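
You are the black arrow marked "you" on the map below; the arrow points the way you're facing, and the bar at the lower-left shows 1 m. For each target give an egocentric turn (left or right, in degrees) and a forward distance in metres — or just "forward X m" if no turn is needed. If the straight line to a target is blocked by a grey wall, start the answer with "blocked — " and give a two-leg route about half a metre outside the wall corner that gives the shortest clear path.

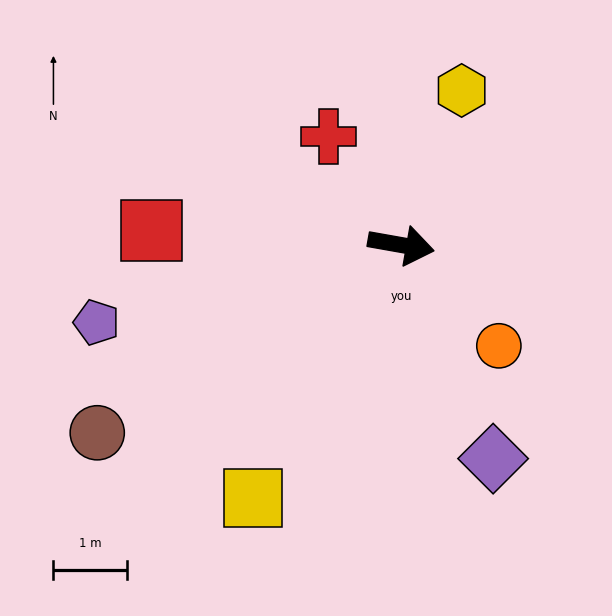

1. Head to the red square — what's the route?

turn right 173°, forward 3.4 m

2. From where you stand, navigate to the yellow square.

turn right 110°, forward 4.0 m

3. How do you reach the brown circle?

turn right 138°, forward 4.9 m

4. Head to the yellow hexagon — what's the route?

turn left 79°, forward 2.3 m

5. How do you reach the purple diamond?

turn right 57°, forward 3.2 m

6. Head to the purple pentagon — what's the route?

turn right 156°, forward 4.3 m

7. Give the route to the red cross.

turn left 134°, forward 1.8 m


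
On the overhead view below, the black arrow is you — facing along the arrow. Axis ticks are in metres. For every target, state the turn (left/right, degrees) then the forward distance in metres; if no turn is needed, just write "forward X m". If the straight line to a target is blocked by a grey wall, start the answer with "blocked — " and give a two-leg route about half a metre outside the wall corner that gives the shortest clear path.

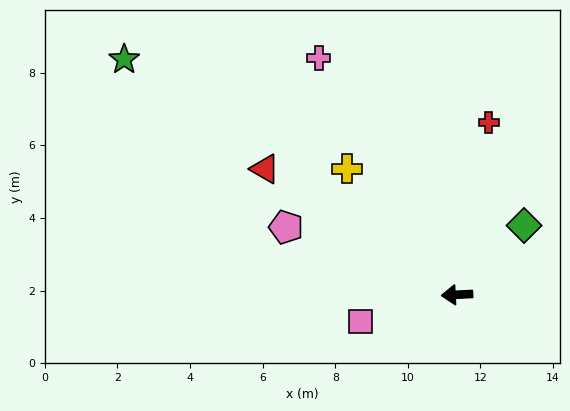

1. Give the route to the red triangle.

turn right 36°, forward 6.3 m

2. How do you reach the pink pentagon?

turn right 24°, forward 5.1 m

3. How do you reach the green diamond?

turn right 137°, forward 2.7 m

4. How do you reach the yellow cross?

turn right 52°, forward 4.6 m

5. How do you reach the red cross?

turn right 103°, forward 4.8 m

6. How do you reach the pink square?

turn left 13°, forward 2.8 m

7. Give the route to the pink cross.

turn right 63°, forward 7.6 m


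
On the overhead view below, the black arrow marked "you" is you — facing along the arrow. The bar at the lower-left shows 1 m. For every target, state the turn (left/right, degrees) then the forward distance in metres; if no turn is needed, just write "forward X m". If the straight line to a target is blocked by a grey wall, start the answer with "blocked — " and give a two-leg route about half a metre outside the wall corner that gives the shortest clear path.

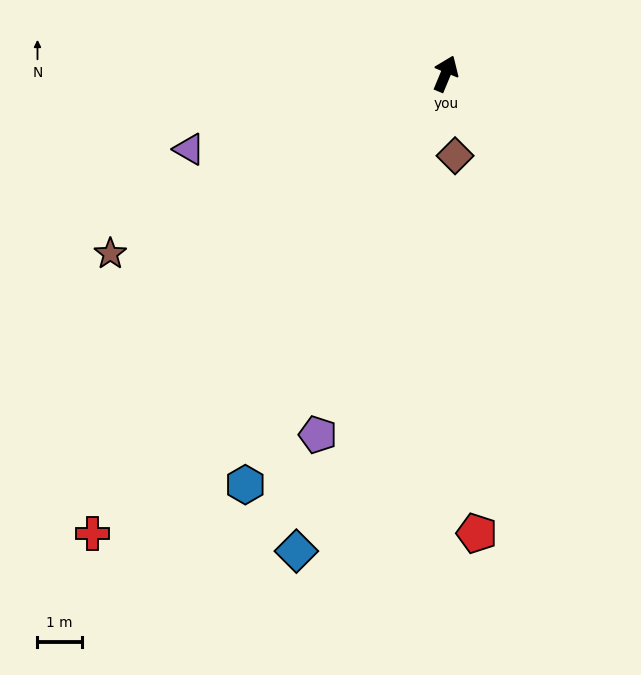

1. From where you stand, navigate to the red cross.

turn left 165°, forward 13.1 m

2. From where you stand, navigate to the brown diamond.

turn right 151°, forward 1.9 m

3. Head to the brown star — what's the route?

turn left 141°, forward 8.6 m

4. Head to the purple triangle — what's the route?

turn left 129°, forward 6.1 m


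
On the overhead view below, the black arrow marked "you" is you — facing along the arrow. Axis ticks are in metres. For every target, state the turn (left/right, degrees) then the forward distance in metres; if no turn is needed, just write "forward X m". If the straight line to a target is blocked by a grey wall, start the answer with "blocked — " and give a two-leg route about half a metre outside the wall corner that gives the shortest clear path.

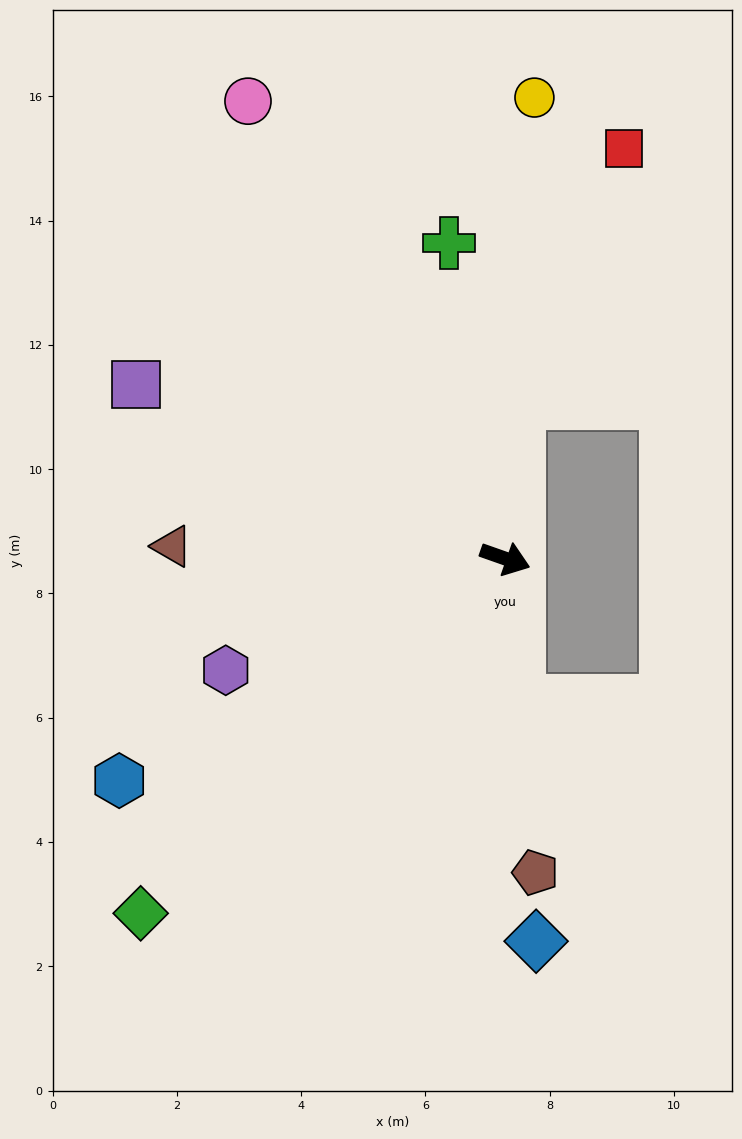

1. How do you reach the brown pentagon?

turn right 65°, forward 5.1 m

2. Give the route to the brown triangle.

turn right 163°, forward 5.4 m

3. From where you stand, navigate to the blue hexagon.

turn right 131°, forward 7.2 m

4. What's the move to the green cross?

turn left 120°, forward 5.2 m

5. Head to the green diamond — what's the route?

turn right 116°, forward 8.2 m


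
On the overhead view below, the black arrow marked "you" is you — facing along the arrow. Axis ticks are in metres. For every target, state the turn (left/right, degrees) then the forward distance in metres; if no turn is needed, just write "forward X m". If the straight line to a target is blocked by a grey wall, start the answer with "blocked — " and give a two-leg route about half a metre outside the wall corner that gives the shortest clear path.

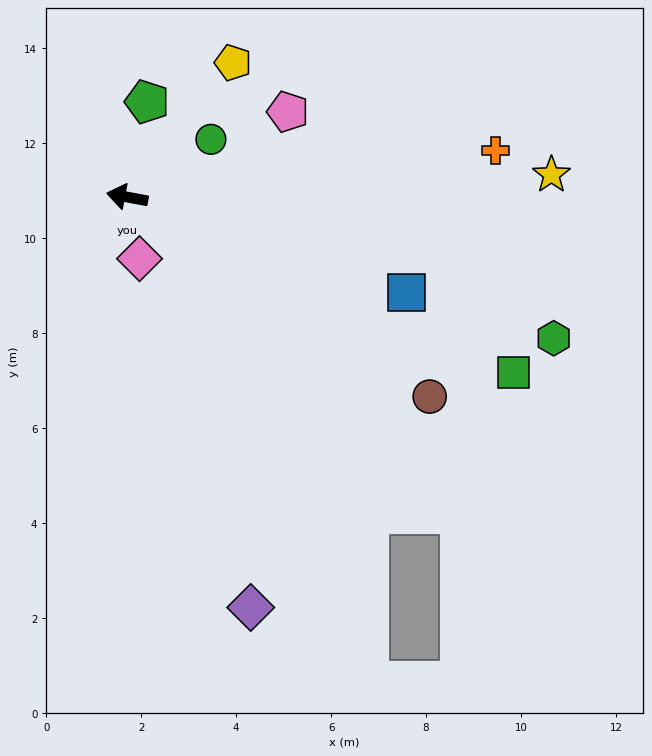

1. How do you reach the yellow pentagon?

turn right 118°, forward 3.6 m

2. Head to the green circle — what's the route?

turn right 135°, forward 2.1 m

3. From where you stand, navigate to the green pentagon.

turn right 91°, forward 2.0 m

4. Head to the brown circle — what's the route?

turn left 157°, forward 7.6 m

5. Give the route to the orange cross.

turn right 162°, forward 7.8 m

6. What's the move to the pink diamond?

turn left 112°, forward 1.3 m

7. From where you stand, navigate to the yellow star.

turn right 166°, forward 8.9 m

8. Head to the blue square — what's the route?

turn left 172°, forward 6.2 m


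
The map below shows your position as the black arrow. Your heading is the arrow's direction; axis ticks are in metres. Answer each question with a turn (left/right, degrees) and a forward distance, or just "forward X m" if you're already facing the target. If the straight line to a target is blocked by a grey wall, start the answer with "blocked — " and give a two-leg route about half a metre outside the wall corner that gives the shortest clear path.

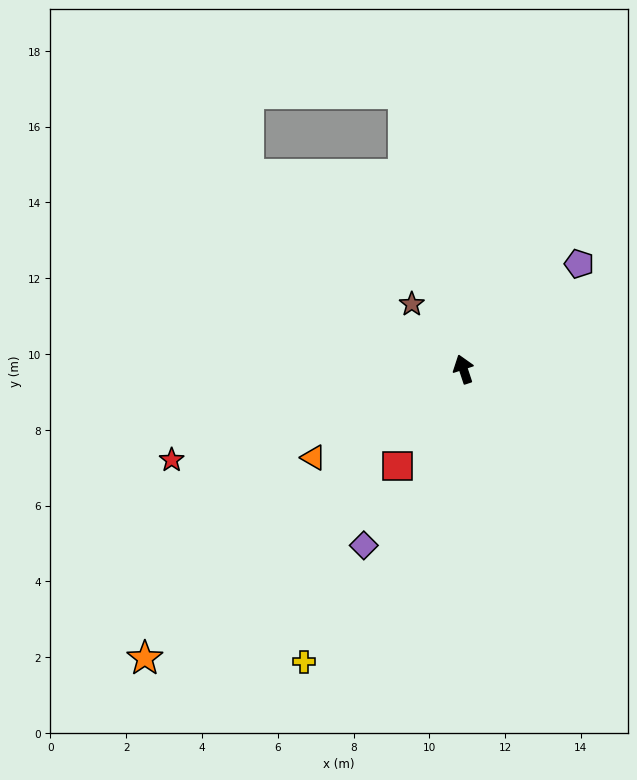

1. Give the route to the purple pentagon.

turn right 66°, forward 4.1 m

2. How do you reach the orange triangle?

turn left 102°, forward 4.6 m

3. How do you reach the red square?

turn left 127°, forward 3.1 m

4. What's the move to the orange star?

turn left 114°, forward 11.4 m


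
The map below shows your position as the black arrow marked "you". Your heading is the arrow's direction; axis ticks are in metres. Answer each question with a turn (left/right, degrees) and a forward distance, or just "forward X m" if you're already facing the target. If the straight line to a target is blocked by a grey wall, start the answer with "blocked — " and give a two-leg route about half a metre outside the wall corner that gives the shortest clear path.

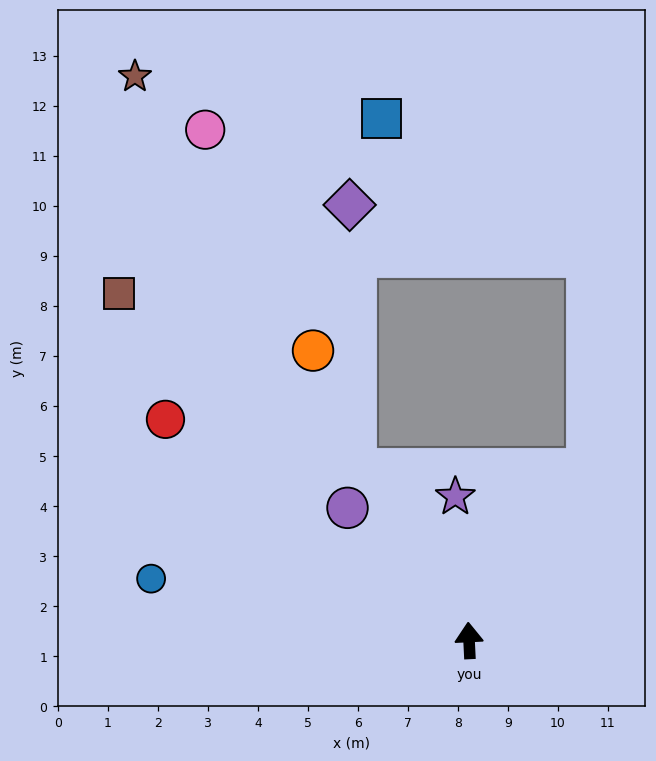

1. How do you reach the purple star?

turn left 3°, forward 2.9 m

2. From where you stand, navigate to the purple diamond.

blocked — turn left 31°, forward 4.1 m, then turn right 33°, forward 5.3 m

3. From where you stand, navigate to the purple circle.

turn left 40°, forward 3.6 m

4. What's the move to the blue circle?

turn left 76°, forward 6.5 m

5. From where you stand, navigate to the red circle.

turn left 51°, forward 7.5 m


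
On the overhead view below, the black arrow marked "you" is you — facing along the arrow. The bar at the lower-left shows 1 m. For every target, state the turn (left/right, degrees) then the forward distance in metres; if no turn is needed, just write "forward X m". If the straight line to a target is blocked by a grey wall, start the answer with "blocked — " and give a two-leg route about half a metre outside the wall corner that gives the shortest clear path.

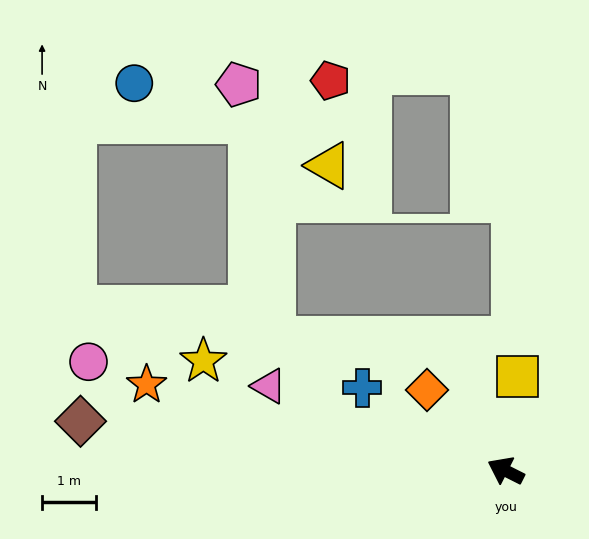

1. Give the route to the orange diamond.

turn right 19°, forward 2.1 m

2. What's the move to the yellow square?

turn right 70°, forward 1.8 m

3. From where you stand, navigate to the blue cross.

turn right 3°, forward 3.1 m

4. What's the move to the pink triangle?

turn left 7°, forward 4.7 m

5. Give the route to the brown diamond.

turn left 20°, forward 8.0 m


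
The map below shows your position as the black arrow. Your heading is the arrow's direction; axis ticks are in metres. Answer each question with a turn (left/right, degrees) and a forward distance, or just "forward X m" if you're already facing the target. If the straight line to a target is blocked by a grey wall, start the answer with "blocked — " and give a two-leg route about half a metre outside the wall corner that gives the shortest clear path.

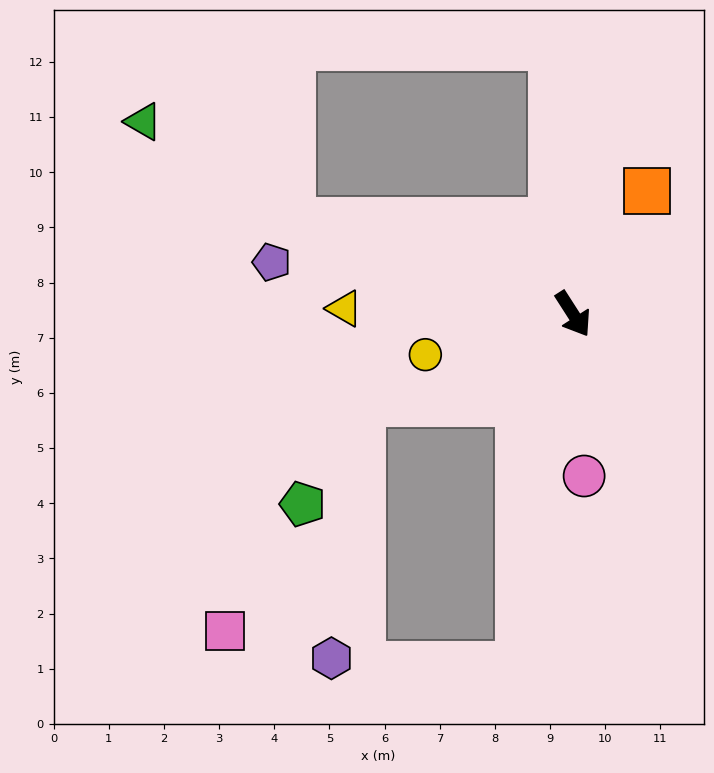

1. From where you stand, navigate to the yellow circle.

turn right 107°, forward 2.8 m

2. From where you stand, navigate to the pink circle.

turn right 29°, forward 2.9 m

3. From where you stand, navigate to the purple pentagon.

turn right 132°, forward 5.5 m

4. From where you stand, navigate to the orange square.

turn left 116°, forward 2.6 m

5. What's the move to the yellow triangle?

turn right 124°, forward 4.1 m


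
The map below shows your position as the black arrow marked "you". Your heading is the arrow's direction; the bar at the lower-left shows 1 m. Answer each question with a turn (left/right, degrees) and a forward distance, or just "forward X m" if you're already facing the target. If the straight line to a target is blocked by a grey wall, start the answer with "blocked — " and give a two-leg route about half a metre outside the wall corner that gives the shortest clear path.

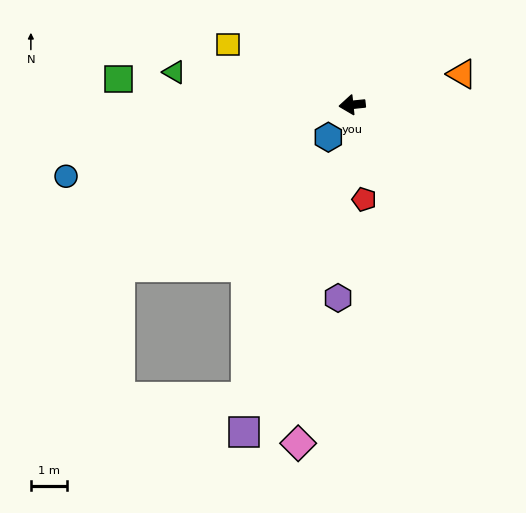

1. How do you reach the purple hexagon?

turn left 80°, forward 5.4 m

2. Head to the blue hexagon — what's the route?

turn left 48°, forward 1.1 m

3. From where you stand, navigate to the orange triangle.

turn right 170°, forward 3.2 m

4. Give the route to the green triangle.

turn right 16°, forward 5.0 m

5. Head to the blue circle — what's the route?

turn left 8°, forward 8.2 m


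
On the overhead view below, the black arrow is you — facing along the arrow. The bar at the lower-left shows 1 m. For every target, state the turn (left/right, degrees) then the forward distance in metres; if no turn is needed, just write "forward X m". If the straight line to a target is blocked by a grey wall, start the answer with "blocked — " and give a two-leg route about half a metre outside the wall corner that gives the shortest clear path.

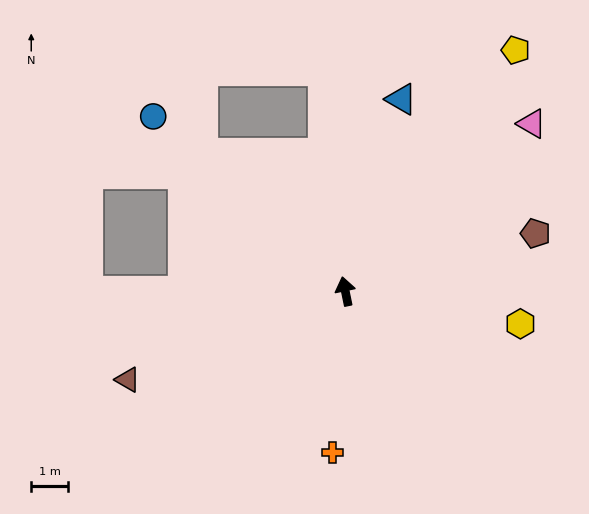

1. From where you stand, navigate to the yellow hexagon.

turn right 112°, forward 4.8 m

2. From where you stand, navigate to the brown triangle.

turn left 100°, forward 6.4 m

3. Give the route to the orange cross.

turn left 164°, forward 4.4 m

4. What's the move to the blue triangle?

turn right 28°, forward 5.4 m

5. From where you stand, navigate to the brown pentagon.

turn right 85°, forward 5.4 m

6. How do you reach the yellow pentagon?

turn right 47°, forward 8.0 m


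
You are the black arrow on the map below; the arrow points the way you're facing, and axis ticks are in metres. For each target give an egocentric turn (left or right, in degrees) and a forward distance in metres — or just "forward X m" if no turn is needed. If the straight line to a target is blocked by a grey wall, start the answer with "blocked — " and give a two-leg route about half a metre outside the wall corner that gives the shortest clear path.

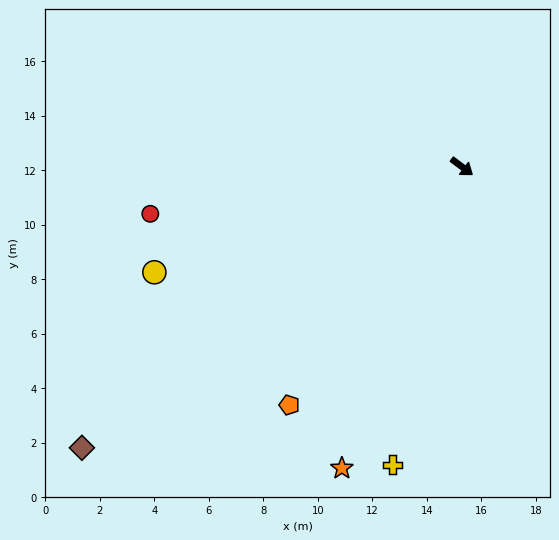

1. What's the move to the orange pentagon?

turn right 89°, forward 10.8 m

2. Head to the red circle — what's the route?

turn right 135°, forward 11.6 m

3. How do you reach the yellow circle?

turn right 124°, forward 11.9 m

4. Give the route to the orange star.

turn right 75°, forward 11.9 m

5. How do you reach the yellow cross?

turn right 66°, forward 11.2 m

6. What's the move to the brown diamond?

turn right 107°, forward 17.3 m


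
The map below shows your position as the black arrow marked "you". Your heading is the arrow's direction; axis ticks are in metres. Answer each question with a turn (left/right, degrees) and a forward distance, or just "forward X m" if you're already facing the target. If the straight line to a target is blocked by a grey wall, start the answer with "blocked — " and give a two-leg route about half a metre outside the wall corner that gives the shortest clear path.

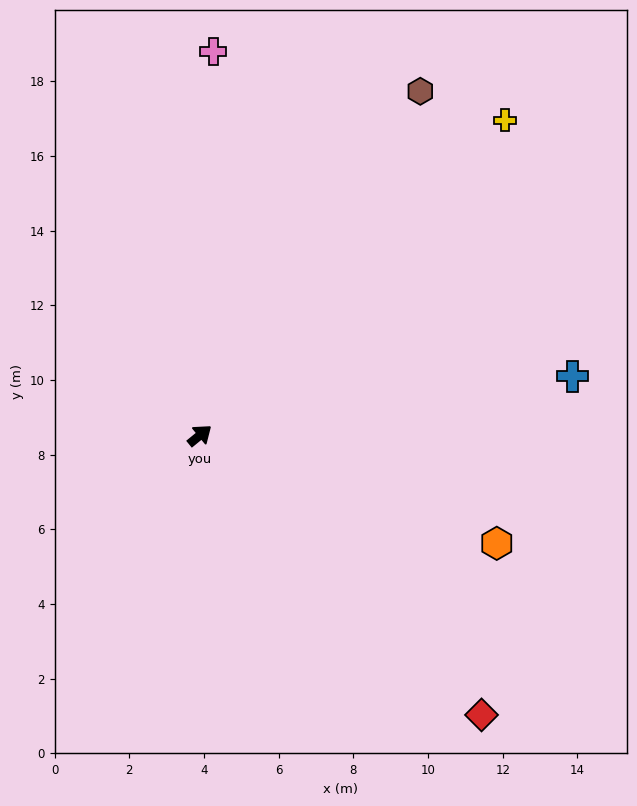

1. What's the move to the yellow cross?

turn left 7°, forward 11.7 m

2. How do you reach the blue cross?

turn right 30°, forward 10.1 m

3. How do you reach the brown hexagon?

turn left 18°, forward 10.9 m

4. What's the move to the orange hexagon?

turn right 59°, forward 8.5 m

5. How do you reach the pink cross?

turn left 49°, forward 10.3 m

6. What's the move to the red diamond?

turn right 84°, forward 10.6 m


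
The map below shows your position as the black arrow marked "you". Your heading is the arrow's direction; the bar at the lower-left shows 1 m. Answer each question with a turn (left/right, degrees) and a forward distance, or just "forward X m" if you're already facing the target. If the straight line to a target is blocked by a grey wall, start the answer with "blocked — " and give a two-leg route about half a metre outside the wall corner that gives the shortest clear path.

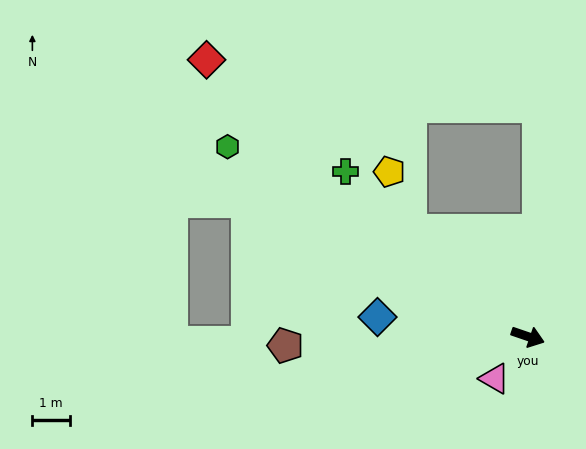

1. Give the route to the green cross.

turn left 157°, forward 6.5 m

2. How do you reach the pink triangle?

turn right 109°, forward 1.4 m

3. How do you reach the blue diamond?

turn right 168°, forward 4.0 m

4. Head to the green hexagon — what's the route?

turn left 167°, forward 9.5 m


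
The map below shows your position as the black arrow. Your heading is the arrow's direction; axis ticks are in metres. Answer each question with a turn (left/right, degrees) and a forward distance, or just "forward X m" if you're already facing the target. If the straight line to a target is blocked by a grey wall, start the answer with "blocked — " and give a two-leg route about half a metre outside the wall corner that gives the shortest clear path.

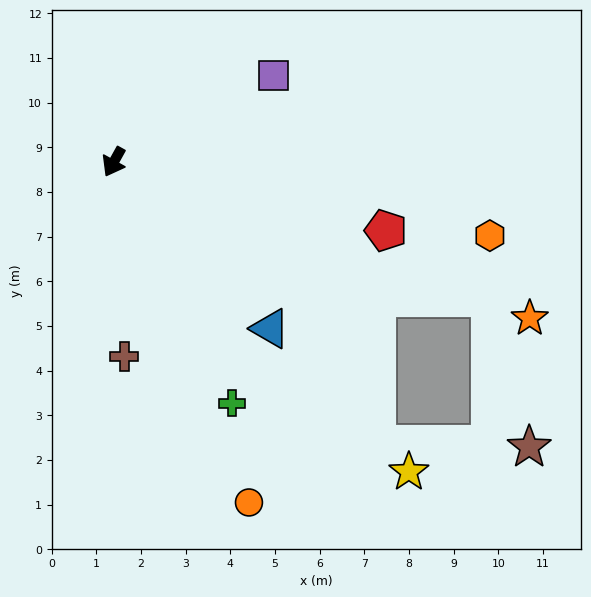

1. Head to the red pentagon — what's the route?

turn left 105°, forward 6.3 m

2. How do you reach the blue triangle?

turn left 72°, forward 5.1 m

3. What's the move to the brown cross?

turn left 32°, forward 4.4 m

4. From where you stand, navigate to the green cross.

turn left 55°, forward 6.0 m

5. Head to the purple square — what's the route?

turn left 148°, forward 4.1 m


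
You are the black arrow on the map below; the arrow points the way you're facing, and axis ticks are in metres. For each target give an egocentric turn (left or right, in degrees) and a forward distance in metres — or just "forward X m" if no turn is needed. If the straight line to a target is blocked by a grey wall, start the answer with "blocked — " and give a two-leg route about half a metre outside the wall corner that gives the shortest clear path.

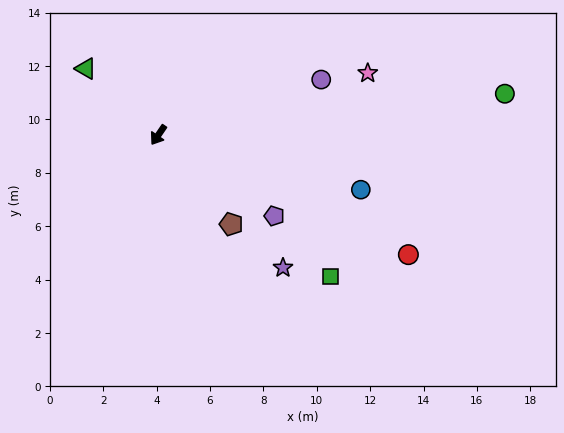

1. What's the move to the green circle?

turn left 131°, forward 13.1 m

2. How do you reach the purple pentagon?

turn left 89°, forward 5.3 m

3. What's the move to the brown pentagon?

turn left 74°, forward 4.3 m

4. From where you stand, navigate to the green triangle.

turn right 98°, forward 3.7 m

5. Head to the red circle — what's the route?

turn left 99°, forward 10.4 m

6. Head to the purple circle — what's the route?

turn left 143°, forward 6.4 m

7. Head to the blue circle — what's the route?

turn left 109°, forward 7.9 m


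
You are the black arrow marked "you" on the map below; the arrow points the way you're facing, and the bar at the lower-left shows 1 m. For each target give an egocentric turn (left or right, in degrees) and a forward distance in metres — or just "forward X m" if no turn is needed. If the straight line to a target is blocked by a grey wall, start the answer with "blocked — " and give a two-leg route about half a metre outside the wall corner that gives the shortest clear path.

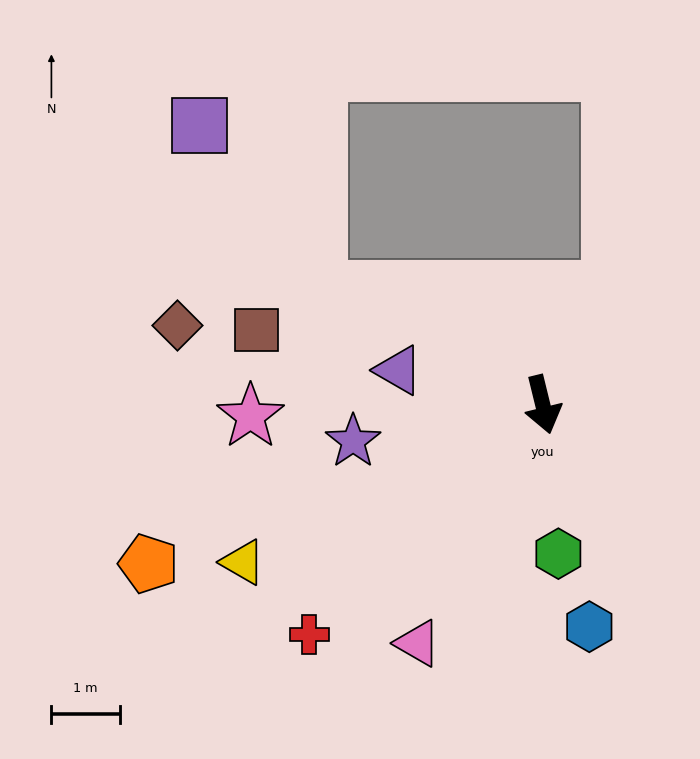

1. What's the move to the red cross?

turn right 59°, forward 4.8 m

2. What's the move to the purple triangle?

turn right 117°, forward 2.2 m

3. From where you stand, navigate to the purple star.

turn right 93°, forward 2.8 m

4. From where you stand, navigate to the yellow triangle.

turn right 76°, forward 4.9 m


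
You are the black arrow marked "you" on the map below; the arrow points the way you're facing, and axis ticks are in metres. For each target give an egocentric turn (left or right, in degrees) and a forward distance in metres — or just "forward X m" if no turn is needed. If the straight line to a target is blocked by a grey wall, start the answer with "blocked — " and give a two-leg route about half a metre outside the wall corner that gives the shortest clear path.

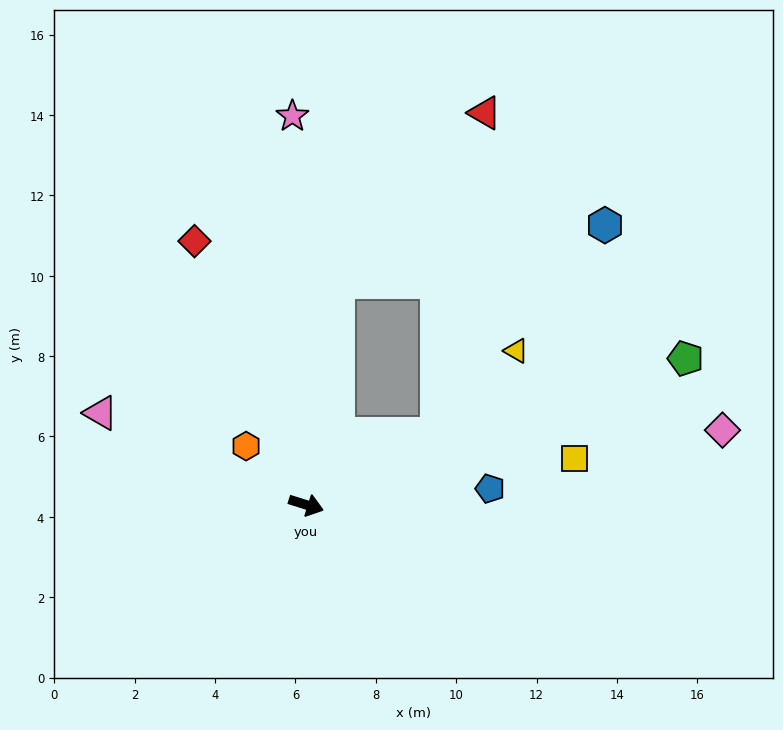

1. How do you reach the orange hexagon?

turn left 153°, forward 2.1 m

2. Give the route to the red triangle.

blocked — turn left 99°, forward 5.6 m, then turn right 32°, forward 5.6 m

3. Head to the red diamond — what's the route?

turn left 130°, forward 7.1 m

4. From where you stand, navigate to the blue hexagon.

blocked — turn left 99°, forward 5.6 m, then turn right 69°, forward 6.8 m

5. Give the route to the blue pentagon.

turn left 22°, forward 4.6 m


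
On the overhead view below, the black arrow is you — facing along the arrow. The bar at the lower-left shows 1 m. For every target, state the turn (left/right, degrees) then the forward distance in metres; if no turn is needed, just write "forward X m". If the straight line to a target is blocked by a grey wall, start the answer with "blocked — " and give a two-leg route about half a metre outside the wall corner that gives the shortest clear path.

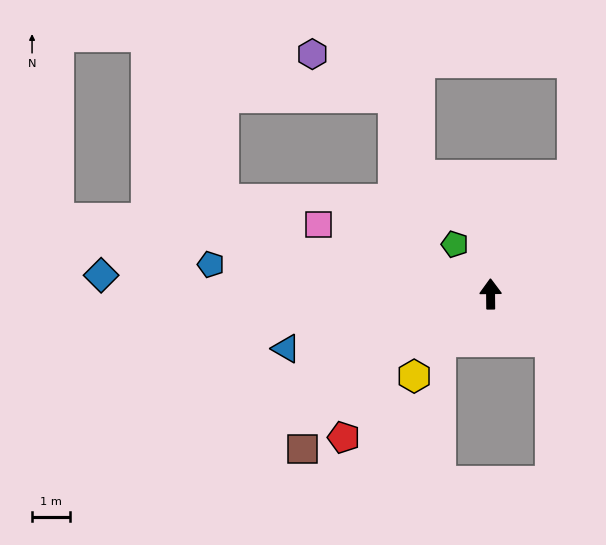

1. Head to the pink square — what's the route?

turn left 67°, forward 4.8 m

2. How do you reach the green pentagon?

turn left 35°, forward 1.6 m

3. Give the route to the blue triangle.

turn left 104°, forward 5.5 m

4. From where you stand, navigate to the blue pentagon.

turn left 83°, forward 7.3 m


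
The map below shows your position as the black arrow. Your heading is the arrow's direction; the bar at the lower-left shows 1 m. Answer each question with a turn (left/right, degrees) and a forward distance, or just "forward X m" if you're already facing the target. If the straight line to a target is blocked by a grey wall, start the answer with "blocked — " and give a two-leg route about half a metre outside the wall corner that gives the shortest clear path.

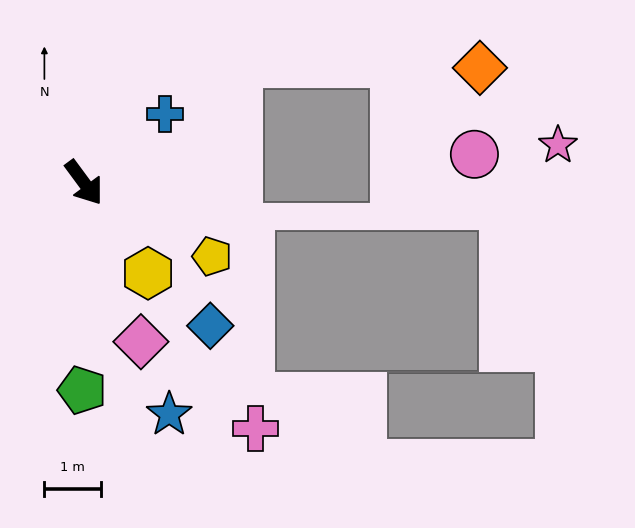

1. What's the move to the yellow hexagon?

forward 2.0 m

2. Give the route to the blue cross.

turn left 94°, forward 1.9 m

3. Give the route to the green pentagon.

turn right 37°, forward 3.6 m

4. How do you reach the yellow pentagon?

turn left 24°, forward 2.6 m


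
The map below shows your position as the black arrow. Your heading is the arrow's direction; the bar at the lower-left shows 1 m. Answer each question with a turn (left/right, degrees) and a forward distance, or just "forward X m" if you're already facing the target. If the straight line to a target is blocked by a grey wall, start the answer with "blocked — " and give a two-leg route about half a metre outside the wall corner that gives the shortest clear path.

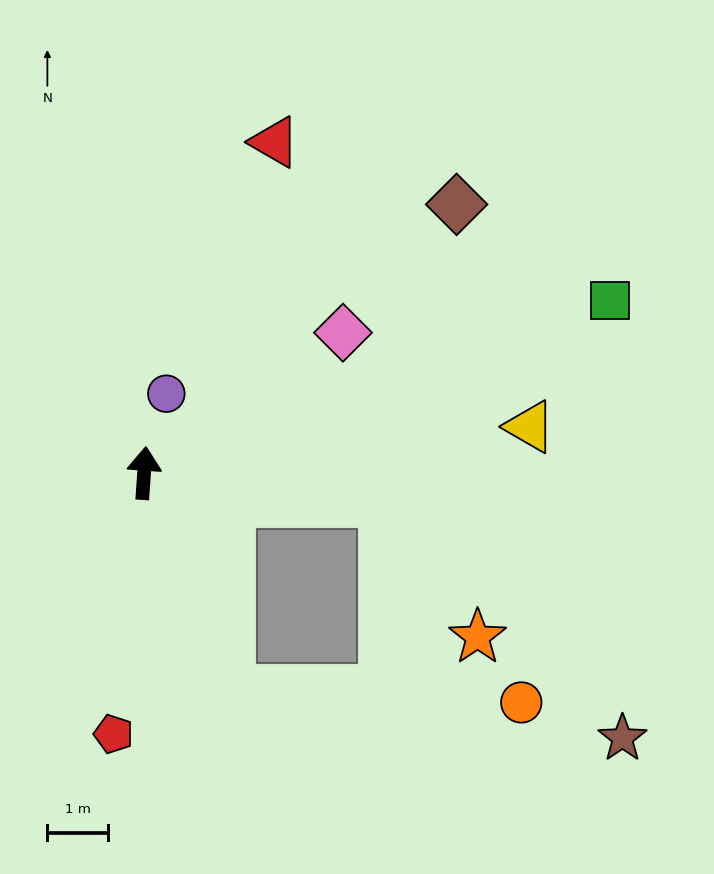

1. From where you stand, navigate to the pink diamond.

turn right 51°, forward 4.0 m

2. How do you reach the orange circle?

blocked — turn right 155°, forward 3.8 m, then turn left 67°, forward 4.8 m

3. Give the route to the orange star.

blocked — turn right 93°, forward 4.0 m, then turn right 49°, forward 2.7 m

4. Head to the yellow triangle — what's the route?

turn right 79°, forward 6.4 m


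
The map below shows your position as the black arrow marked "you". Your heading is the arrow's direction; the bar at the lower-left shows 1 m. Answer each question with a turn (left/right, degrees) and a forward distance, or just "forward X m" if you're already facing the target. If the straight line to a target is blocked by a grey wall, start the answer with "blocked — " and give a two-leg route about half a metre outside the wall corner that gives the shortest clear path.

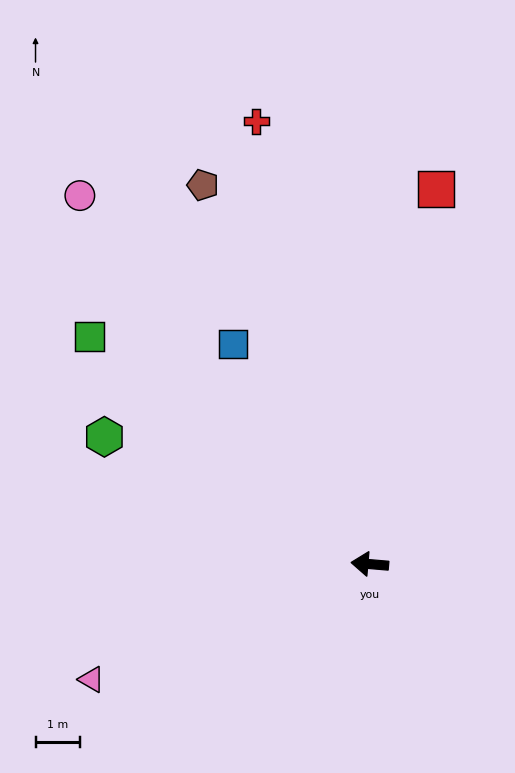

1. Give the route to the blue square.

turn right 53°, forward 5.8 m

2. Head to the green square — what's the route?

turn right 34°, forward 8.1 m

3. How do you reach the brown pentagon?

turn right 61°, forward 9.3 m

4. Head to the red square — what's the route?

turn right 95°, forward 8.6 m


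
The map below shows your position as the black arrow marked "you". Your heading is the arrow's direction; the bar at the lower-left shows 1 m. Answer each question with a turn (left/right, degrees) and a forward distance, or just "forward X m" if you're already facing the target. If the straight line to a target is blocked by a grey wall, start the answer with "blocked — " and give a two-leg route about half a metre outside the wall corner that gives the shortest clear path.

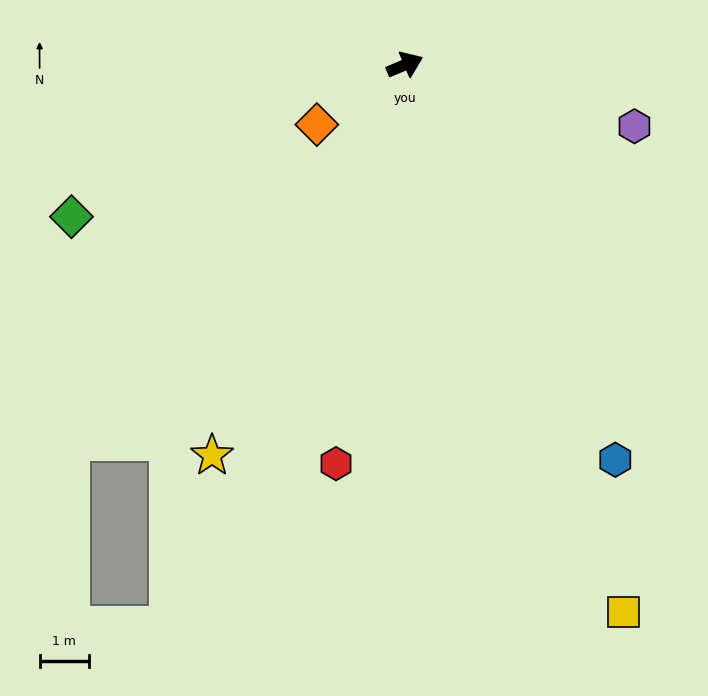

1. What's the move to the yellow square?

turn right 91°, forward 11.9 m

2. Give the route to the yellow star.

turn right 139°, forward 8.8 m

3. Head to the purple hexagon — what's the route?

turn right 38°, forward 4.8 m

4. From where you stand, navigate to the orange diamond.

turn right 169°, forward 2.1 m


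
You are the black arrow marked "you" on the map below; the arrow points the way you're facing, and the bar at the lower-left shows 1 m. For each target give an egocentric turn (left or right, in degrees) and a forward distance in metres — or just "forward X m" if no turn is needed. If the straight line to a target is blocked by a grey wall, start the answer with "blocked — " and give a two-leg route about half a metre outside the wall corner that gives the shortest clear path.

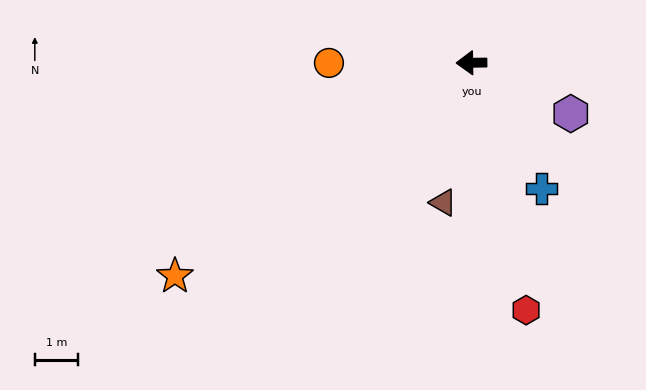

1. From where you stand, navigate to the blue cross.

turn left 118°, forward 3.3 m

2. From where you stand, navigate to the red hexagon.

turn left 102°, forward 5.9 m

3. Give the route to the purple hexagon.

turn left 152°, forward 2.6 m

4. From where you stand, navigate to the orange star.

turn left 35°, forward 8.5 m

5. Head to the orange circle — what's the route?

forward 3.3 m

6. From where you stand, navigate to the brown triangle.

turn left 78°, forward 3.3 m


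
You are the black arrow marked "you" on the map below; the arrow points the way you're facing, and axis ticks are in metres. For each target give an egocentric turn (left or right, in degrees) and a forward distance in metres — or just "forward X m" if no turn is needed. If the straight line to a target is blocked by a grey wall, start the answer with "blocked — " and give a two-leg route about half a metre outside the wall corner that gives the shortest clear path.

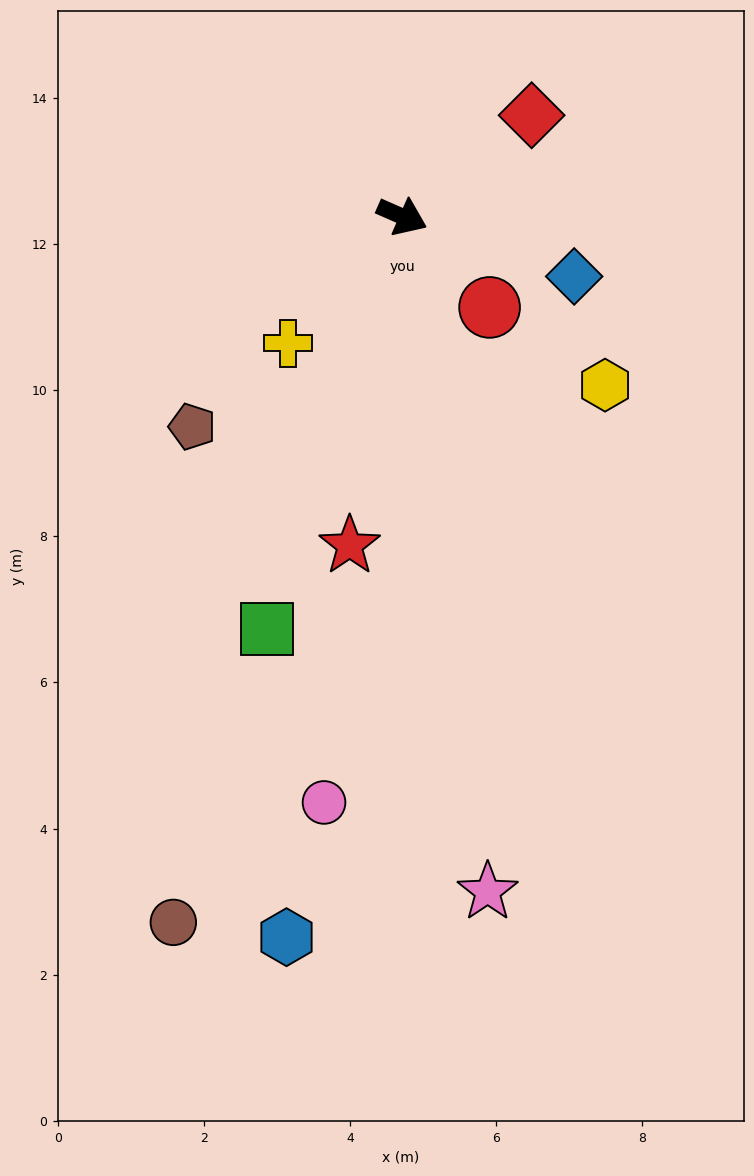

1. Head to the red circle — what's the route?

turn right 22°, forward 1.7 m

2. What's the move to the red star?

turn right 75°, forward 4.6 m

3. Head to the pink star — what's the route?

turn right 59°, forward 9.3 m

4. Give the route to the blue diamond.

turn left 5°, forward 2.5 m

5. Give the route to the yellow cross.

turn right 108°, forward 2.3 m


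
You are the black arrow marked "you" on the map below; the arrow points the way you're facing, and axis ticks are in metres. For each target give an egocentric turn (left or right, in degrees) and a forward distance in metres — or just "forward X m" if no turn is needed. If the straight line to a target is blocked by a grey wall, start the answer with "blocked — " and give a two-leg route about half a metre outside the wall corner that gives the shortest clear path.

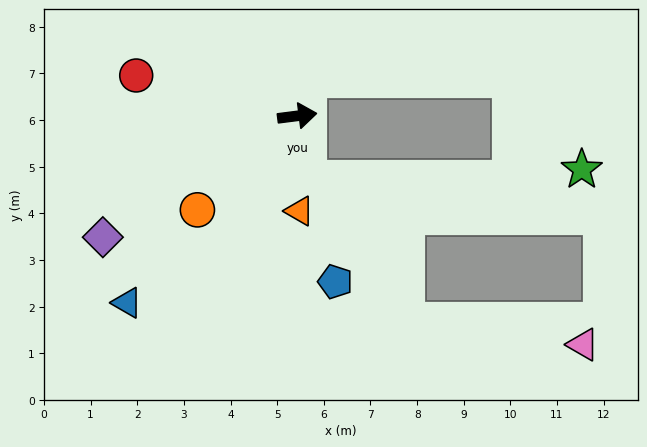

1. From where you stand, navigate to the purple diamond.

turn right 155°, forward 4.9 m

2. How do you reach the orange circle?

turn right 144°, forward 2.9 m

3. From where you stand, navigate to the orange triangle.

turn right 96°, forward 2.0 m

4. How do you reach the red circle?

turn left 159°, forward 3.6 m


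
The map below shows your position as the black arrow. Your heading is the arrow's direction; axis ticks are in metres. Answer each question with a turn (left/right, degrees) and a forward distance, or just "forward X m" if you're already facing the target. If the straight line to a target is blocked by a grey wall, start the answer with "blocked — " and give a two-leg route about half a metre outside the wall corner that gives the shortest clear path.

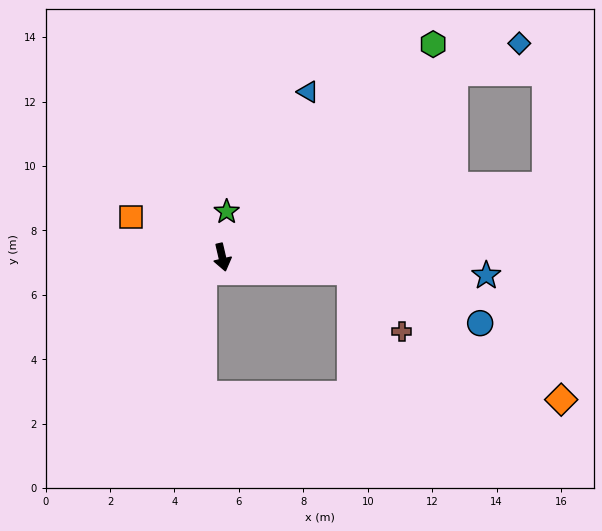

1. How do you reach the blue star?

turn left 73°, forward 8.2 m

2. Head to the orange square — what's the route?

turn right 127°, forward 3.1 m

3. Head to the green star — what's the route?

turn left 161°, forward 1.4 m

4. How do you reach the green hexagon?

turn left 122°, forward 9.3 m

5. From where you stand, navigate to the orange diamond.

blocked — turn left 71°, forward 4.0 m, then turn right 25°, forward 7.6 m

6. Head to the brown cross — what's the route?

blocked — turn left 71°, forward 4.0 m, then turn right 44°, forward 2.4 m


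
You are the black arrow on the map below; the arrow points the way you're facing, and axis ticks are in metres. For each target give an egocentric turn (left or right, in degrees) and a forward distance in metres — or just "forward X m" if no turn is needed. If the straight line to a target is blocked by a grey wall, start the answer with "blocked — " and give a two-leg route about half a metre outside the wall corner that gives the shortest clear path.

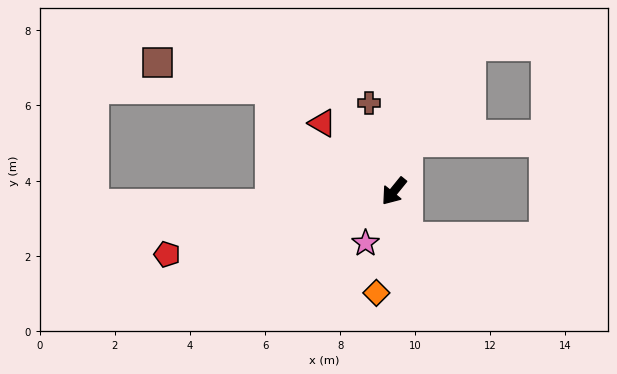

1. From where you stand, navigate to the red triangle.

turn right 94°, forward 2.6 m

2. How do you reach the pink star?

turn left 10°, forward 1.6 m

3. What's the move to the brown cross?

turn right 125°, forward 2.4 m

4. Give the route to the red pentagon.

turn right 35°, forward 6.3 m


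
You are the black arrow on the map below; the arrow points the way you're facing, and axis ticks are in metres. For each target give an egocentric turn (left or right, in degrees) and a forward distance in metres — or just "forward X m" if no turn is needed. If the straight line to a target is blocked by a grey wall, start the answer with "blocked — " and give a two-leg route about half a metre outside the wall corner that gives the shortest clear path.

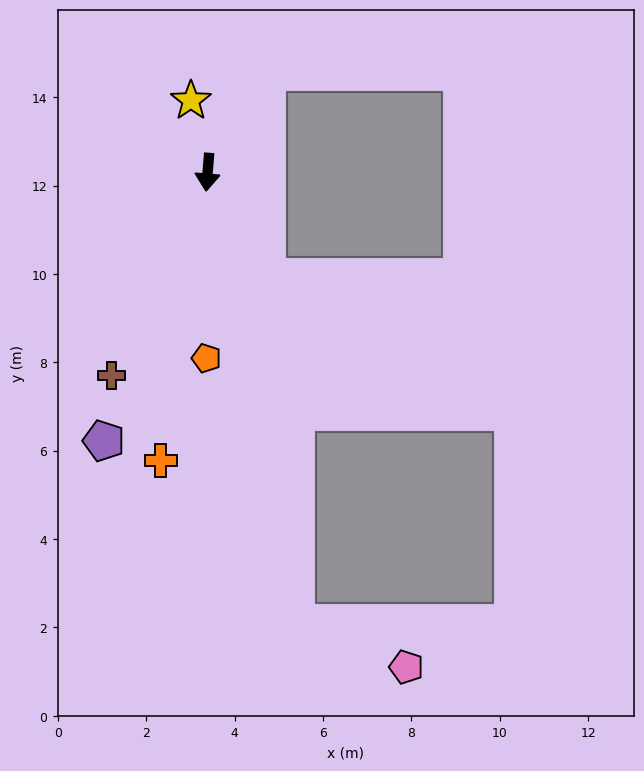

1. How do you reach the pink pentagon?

blocked — turn left 16°, forward 10.4 m, then turn left 57°, forward 2.7 m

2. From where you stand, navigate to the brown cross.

turn right 21°, forward 5.1 m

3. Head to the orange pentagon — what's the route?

turn left 4°, forward 4.2 m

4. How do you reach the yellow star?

turn right 162°, forward 1.7 m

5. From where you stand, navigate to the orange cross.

turn right 5°, forward 6.6 m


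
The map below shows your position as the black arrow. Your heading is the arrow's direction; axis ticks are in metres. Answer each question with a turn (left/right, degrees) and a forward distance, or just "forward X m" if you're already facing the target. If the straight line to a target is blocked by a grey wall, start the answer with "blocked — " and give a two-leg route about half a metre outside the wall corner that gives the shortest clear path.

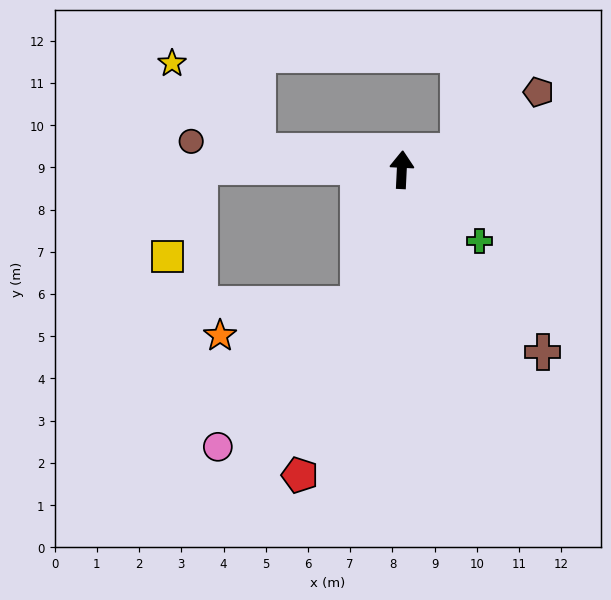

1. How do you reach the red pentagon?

turn left 164°, forward 7.6 m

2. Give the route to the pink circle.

blocked — turn left 165°, forward 3.3 m, then turn right 26°, forward 4.7 m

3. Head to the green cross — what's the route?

turn right 130°, forward 2.5 m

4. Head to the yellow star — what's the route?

blocked — turn left 86°, forward 3.4 m, then turn right 39°, forward 2.9 m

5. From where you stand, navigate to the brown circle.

turn left 85°, forward 5.0 m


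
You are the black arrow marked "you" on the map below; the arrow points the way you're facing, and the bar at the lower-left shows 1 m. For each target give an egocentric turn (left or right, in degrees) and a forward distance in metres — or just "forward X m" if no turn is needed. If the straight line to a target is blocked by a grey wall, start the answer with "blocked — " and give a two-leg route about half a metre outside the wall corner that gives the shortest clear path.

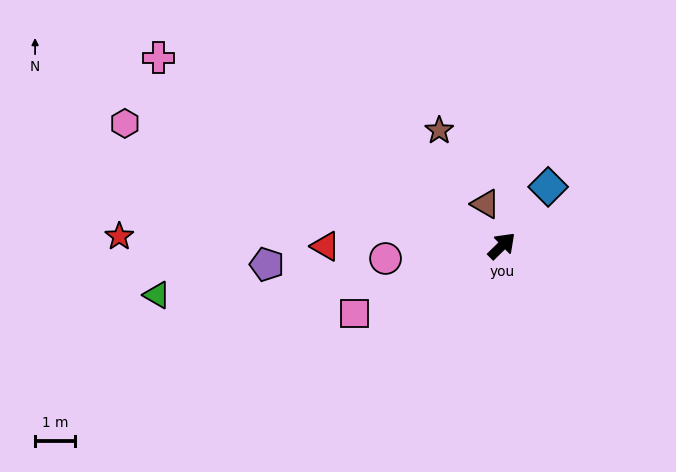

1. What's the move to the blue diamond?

turn left 7°, forward 1.9 m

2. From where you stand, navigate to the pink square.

turn left 160°, forward 4.0 m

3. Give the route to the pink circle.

turn left 142°, forward 2.9 m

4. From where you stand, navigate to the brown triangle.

turn left 67°, forward 1.1 m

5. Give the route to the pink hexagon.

turn left 118°, forward 9.8 m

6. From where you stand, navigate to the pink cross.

turn left 107°, forward 9.7 m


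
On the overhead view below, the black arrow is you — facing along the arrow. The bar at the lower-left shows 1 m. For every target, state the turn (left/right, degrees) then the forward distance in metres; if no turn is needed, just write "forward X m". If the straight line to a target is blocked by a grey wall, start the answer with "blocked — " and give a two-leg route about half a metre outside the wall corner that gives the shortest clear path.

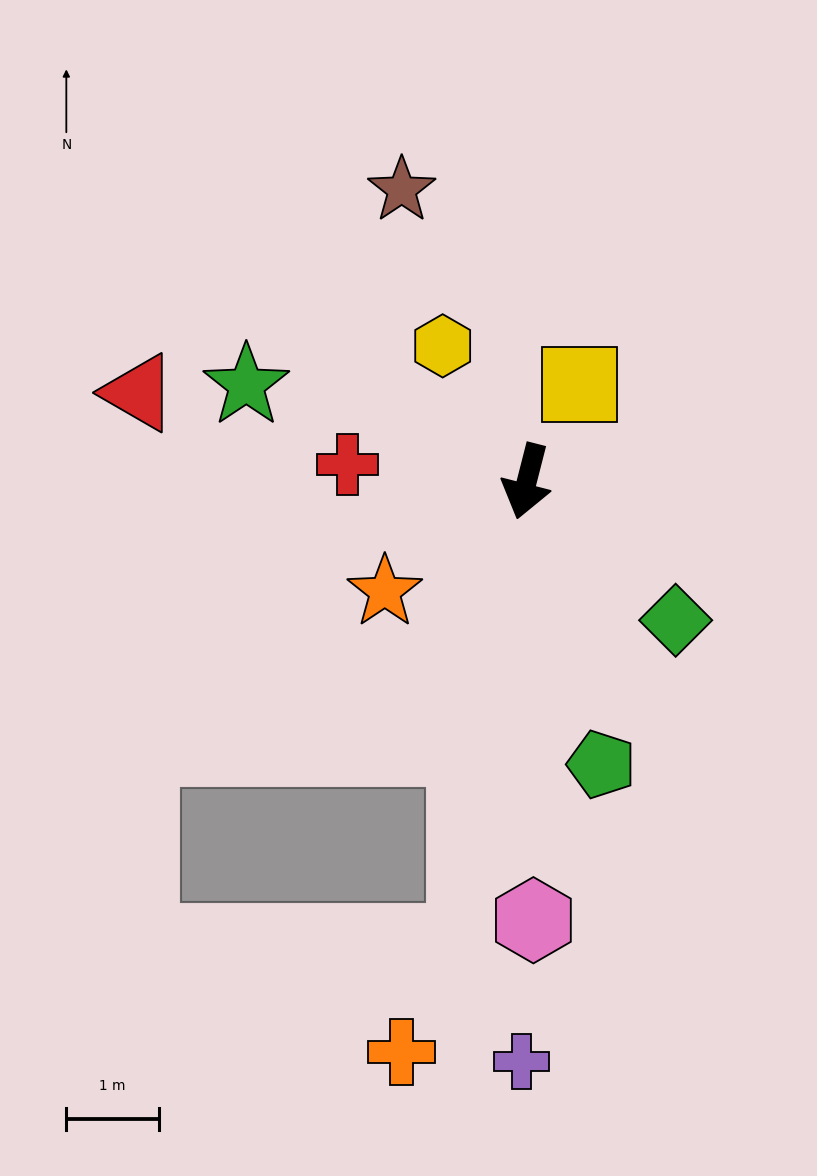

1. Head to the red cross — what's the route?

turn right 81°, forward 2.0 m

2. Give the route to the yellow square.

turn left 166°, forward 1.2 m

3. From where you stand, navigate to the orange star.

turn right 38°, forward 1.9 m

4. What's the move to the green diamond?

turn left 61°, forward 2.2 m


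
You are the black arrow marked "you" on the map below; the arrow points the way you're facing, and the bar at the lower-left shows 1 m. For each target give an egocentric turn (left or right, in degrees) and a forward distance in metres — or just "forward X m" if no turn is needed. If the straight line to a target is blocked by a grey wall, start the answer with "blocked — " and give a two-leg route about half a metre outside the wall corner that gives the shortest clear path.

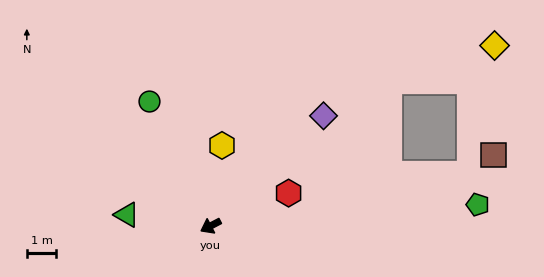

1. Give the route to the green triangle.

turn right 35°, forward 2.9 m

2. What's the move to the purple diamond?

turn right 163°, forward 5.3 m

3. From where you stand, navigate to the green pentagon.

turn left 157°, forward 9.1 m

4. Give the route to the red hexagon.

turn left 175°, forward 2.9 m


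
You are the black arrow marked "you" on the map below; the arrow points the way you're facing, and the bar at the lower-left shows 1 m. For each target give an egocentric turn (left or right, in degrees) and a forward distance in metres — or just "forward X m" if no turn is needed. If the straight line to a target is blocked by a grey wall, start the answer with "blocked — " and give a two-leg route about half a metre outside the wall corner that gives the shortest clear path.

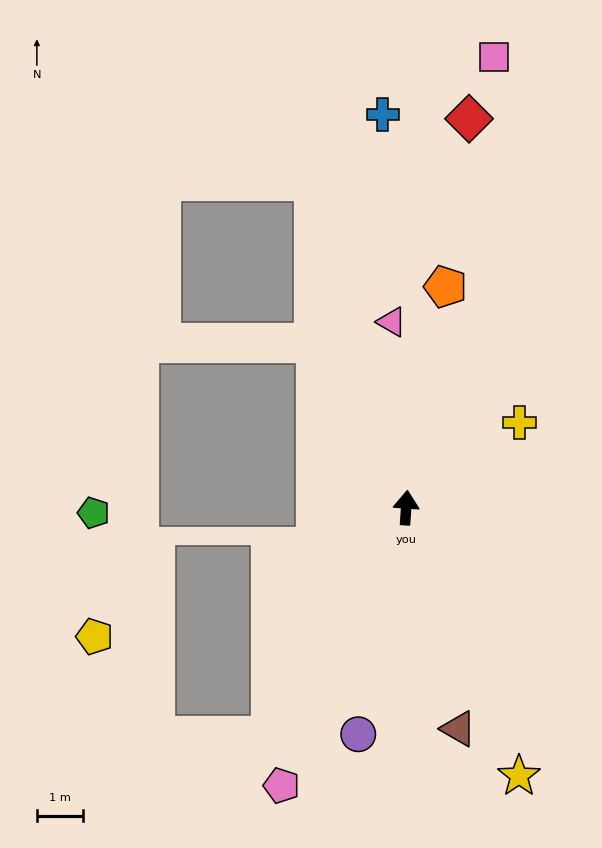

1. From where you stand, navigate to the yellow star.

turn right 153°, forward 6.3 m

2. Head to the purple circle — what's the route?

turn left 172°, forward 5.0 m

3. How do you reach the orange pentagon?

turn right 6°, forward 4.9 m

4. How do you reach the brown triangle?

turn right 163°, forward 4.9 m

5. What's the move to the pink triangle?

turn left 8°, forward 4.0 m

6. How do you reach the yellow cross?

turn right 49°, forward 3.1 m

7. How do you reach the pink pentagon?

turn left 160°, forward 6.6 m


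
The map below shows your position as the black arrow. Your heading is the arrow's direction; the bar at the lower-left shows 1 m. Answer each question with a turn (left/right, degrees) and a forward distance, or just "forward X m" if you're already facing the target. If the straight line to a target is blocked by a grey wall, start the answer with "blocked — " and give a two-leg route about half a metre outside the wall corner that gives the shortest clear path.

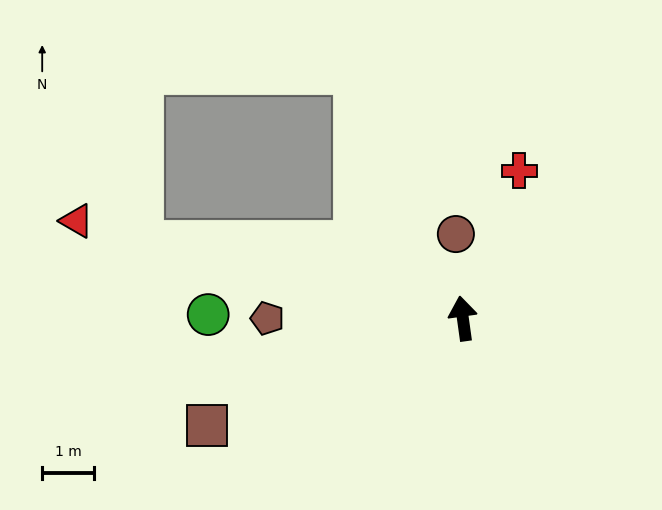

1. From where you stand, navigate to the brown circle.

turn right 3°, forward 1.6 m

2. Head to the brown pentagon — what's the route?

turn left 82°, forward 3.8 m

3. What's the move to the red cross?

turn right 29°, forward 3.0 m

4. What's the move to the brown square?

turn left 105°, forward 5.3 m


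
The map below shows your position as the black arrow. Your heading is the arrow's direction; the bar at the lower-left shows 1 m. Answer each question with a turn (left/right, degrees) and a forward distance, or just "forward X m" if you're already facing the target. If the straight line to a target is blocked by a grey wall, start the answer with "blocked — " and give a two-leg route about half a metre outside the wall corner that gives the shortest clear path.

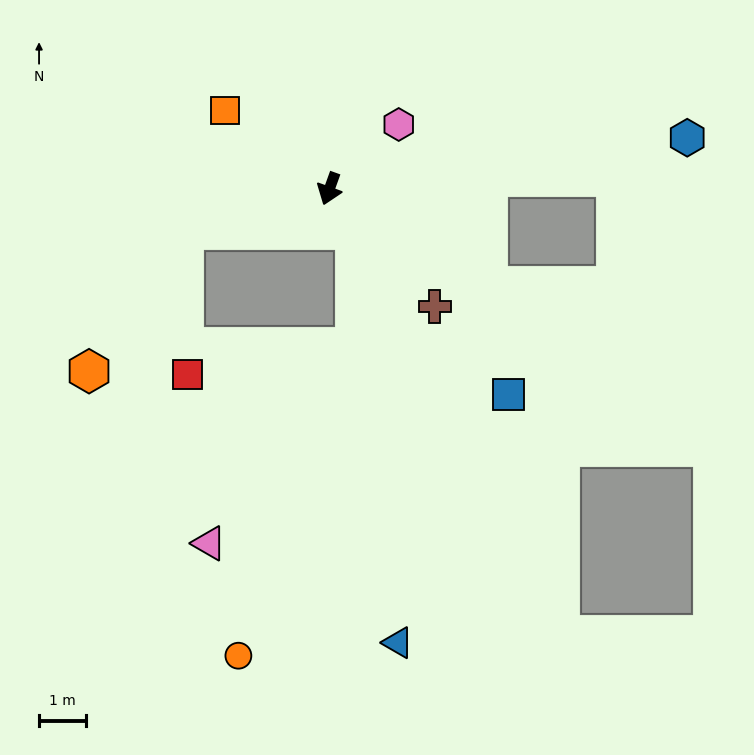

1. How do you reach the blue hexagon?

turn left 118°, forward 7.8 m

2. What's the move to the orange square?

turn right 107°, forward 2.8 m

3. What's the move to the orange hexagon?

blocked — turn right 54°, forward 3.2 m, then turn left 40°, forward 3.7 m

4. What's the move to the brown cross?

turn left 62°, forward 3.4 m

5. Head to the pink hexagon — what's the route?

turn left 153°, forward 2.0 m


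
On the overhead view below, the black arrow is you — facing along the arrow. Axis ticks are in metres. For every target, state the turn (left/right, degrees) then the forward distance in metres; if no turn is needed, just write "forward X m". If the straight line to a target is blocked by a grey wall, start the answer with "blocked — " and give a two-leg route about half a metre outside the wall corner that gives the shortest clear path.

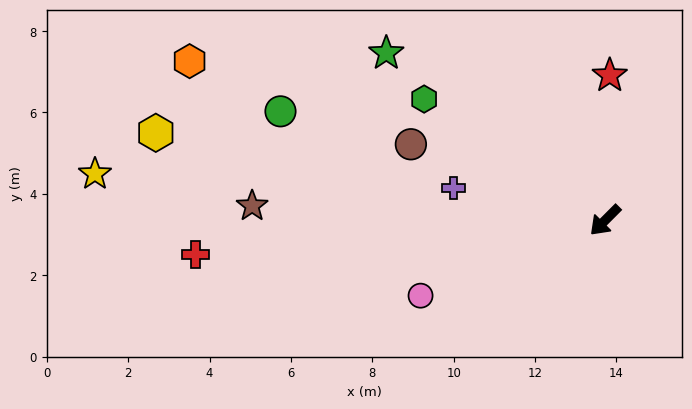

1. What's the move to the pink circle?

turn right 23°, forward 4.9 m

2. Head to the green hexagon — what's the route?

turn right 79°, forward 5.4 m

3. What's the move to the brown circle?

turn right 66°, forward 5.1 m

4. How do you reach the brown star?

turn right 47°, forward 8.7 m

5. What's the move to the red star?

turn right 137°, forward 3.6 m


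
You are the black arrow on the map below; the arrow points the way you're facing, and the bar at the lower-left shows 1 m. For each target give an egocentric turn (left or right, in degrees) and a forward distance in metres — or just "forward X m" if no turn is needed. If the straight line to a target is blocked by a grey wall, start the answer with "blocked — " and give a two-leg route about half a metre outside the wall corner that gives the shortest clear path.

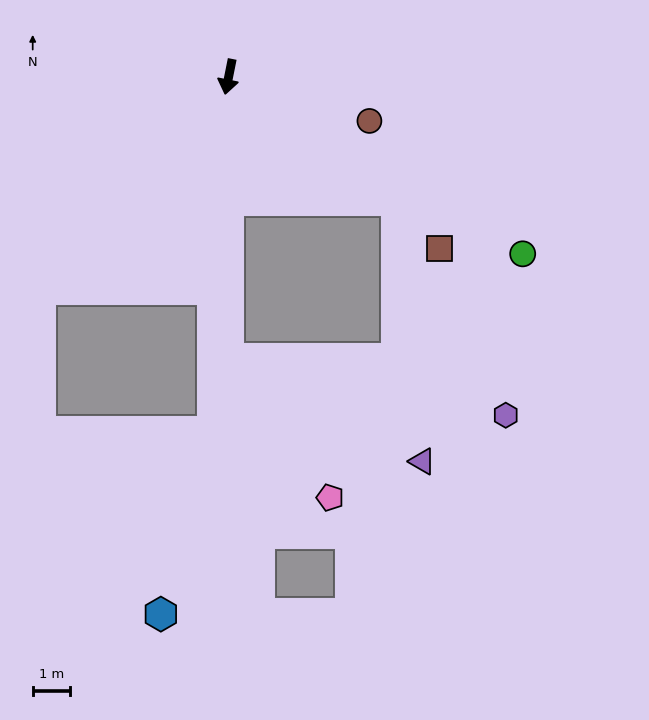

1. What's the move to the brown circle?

turn left 84°, forward 4.0 m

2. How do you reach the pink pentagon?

blocked — turn left 11°, forward 7.6 m, then turn left 36°, forward 4.6 m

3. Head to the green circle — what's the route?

turn left 70°, forward 9.2 m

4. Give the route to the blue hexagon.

blocked — turn left 9°, forward 9.6 m, then turn right 14°, forward 5.1 m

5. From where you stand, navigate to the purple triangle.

blocked — turn left 65°, forward 5.6 m, then turn right 48°, forward 7.0 m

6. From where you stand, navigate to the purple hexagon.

blocked — turn left 11°, forward 7.6 m, then turn left 79°, forward 7.6 m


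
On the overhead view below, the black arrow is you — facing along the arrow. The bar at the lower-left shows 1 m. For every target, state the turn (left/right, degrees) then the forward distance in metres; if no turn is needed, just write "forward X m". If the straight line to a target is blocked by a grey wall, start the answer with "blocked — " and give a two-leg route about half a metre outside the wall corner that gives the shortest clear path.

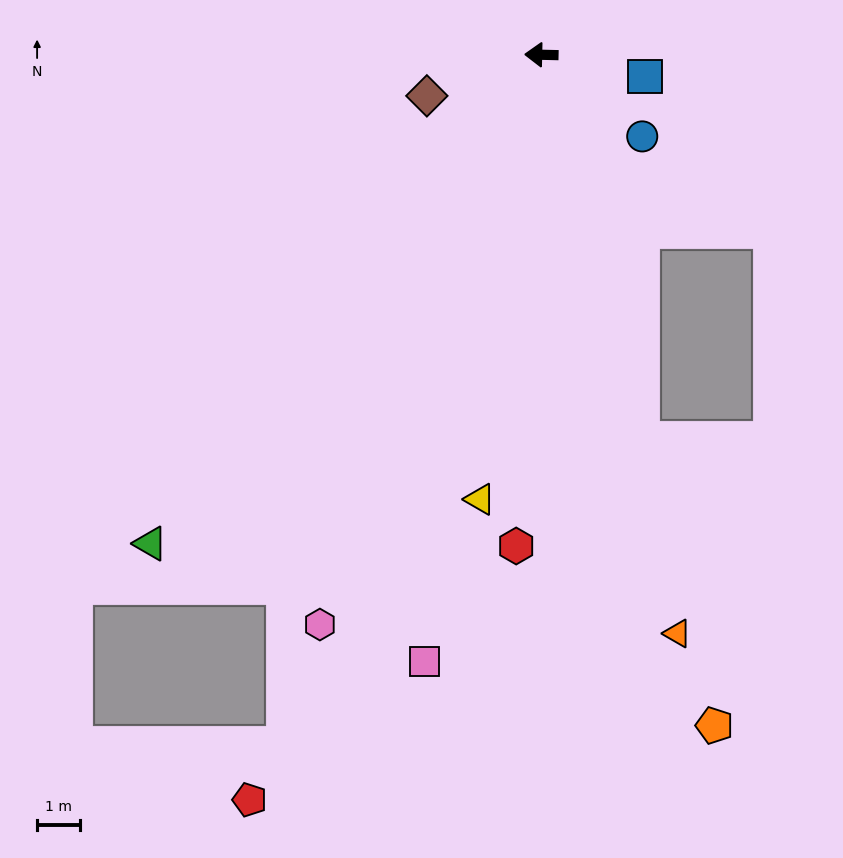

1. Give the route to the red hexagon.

turn left 88°, forward 11.4 m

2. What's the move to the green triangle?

turn left 53°, forward 14.5 m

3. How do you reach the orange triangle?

turn left 105°, forward 13.8 m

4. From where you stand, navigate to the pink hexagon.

turn left 70°, forward 14.1 m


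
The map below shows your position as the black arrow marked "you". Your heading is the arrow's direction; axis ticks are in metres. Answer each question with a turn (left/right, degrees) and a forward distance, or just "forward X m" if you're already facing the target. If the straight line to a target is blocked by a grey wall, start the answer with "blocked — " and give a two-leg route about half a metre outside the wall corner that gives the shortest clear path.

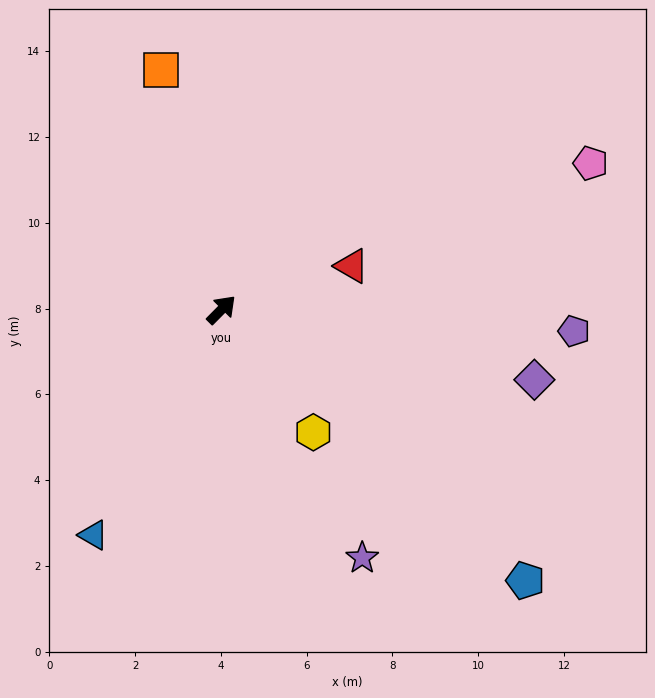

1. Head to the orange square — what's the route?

turn left 59°, forward 5.8 m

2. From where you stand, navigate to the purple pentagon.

turn right 49°, forward 8.2 m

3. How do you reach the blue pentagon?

turn right 87°, forward 9.5 m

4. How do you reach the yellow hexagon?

turn right 98°, forward 3.6 m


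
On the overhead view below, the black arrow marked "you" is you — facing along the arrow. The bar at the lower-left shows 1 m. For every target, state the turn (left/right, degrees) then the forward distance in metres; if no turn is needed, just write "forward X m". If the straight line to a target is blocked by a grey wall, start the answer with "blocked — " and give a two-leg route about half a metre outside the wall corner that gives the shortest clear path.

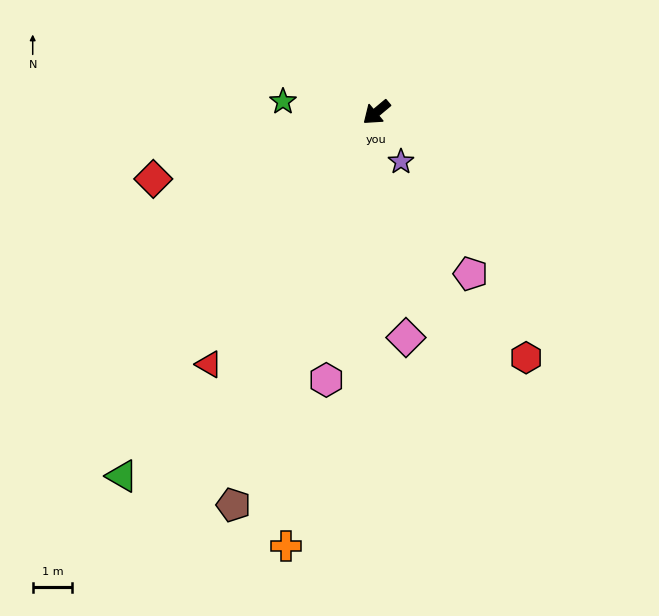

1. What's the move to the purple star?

turn left 77°, forward 1.4 m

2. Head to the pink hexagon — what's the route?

turn left 39°, forward 6.9 m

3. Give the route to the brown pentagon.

turn left 30°, forward 10.6 m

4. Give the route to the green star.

turn right 47°, forward 2.4 m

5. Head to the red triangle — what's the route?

turn left 16°, forward 7.7 m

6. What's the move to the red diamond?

turn right 23°, forward 5.9 m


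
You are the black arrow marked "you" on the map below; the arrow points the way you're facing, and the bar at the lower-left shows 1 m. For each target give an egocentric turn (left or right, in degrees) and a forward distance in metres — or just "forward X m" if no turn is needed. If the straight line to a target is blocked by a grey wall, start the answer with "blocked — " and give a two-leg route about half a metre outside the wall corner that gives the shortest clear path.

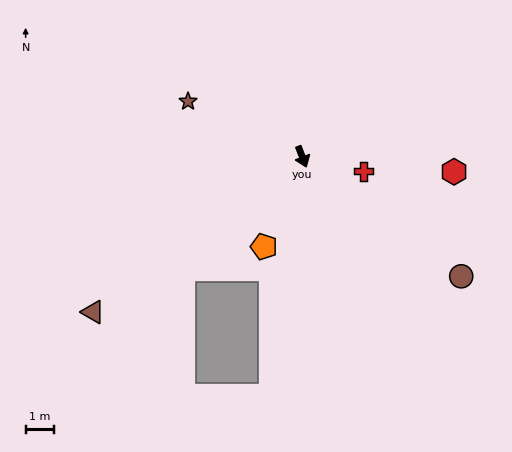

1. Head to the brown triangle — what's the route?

turn right 75°, forward 9.3 m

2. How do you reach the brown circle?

turn left 32°, forward 7.1 m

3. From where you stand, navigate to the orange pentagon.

turn right 44°, forward 3.5 m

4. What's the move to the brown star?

turn right 137°, forward 4.5 m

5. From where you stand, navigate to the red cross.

turn left 55°, forward 2.3 m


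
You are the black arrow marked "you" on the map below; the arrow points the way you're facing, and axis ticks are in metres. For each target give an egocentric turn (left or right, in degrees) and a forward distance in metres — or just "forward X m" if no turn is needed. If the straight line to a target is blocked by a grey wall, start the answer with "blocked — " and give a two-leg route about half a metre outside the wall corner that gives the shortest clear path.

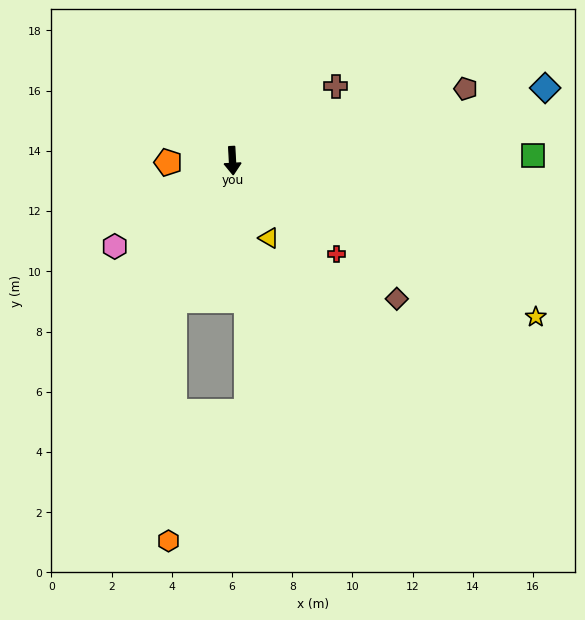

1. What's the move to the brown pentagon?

turn left 104°, forward 8.1 m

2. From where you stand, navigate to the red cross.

turn left 45°, forward 4.6 m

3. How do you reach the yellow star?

turn left 60°, forward 11.3 m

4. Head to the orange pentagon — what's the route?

turn right 92°, forward 2.1 m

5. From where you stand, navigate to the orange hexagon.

blocked — turn right 26°, forward 5.0 m, then turn left 22°, forward 8.0 m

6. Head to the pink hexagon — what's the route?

turn right 57°, forward 4.8 m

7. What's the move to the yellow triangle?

turn left 22°, forward 2.8 m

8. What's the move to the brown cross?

turn left 123°, forward 4.2 m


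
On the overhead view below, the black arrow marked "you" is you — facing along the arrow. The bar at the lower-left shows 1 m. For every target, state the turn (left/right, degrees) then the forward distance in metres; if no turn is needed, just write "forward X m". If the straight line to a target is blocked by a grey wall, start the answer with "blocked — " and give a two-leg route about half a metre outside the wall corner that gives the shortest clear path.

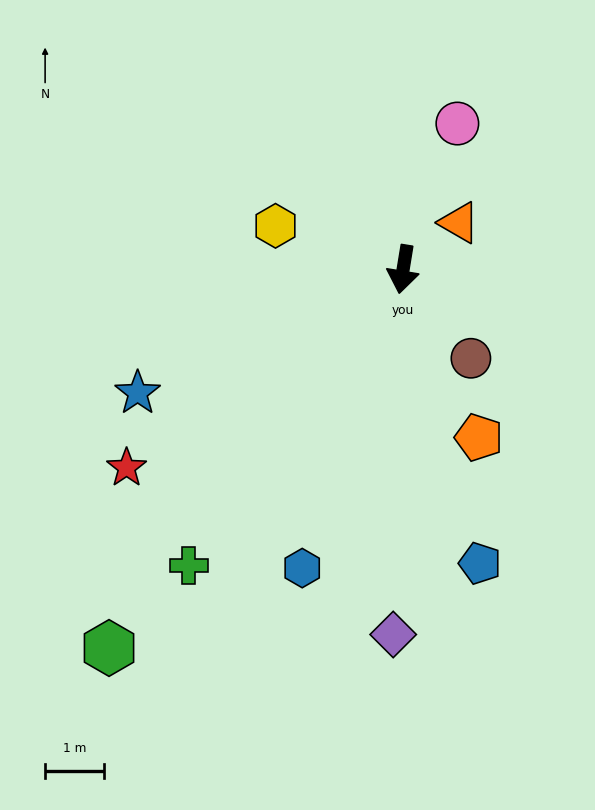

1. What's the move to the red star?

turn right 45°, forward 5.8 m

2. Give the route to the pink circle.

turn left 169°, forward 2.6 m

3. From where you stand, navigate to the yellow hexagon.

turn right 100°, forward 2.3 m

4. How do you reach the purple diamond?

turn left 8°, forward 6.2 m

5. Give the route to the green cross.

turn right 27°, forward 6.2 m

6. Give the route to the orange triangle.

turn left 139°, forward 1.2 m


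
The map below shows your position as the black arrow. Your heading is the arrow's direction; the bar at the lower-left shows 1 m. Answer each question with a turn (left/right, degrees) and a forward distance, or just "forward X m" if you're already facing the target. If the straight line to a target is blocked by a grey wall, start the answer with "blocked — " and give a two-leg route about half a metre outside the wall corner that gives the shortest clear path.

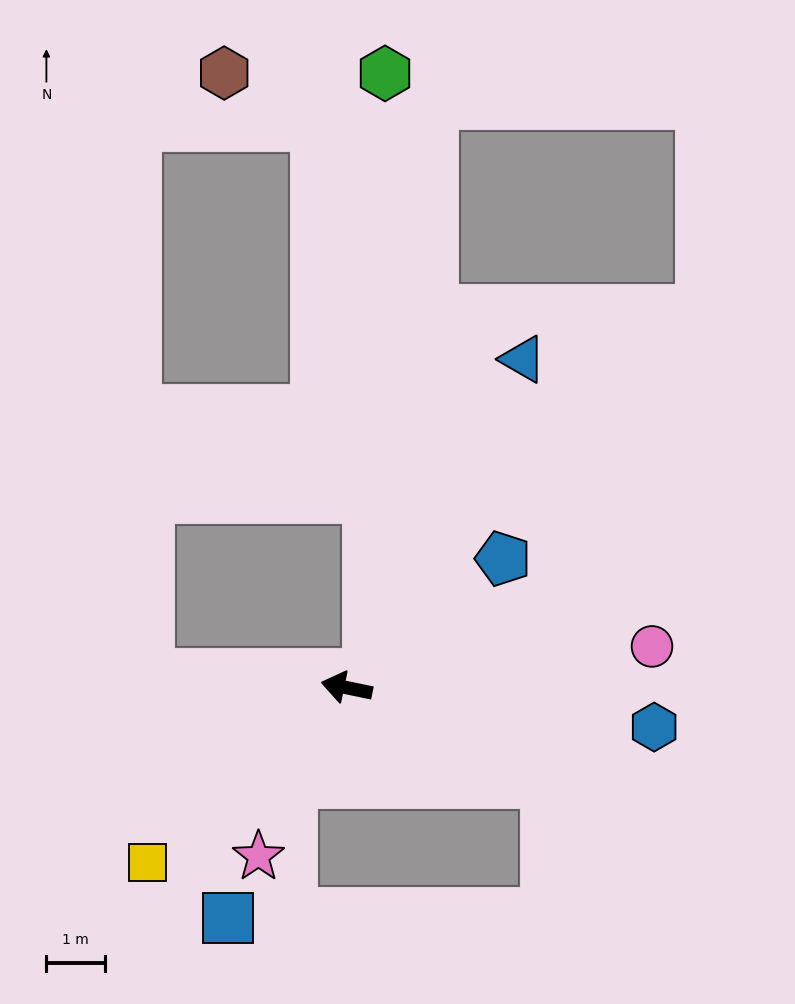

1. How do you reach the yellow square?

turn left 53°, forward 4.5 m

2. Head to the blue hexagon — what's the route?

turn right 176°, forward 5.3 m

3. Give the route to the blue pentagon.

turn right 129°, forward 3.4 m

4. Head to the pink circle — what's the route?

turn right 161°, forward 5.2 m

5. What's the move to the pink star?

turn left 74°, forward 3.2 m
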